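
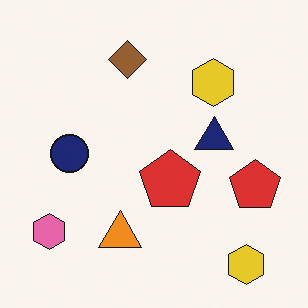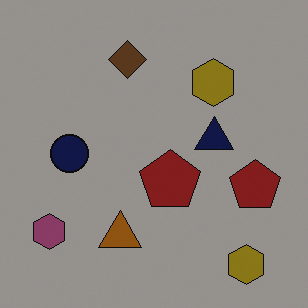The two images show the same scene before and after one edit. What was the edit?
The second image is the first noticeably darkened.

Every pixel — background and shapes alike — is uniformly darkened.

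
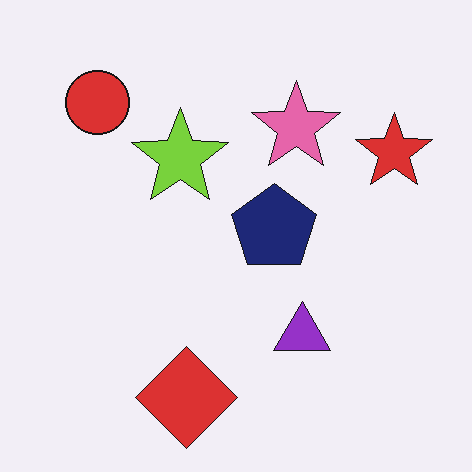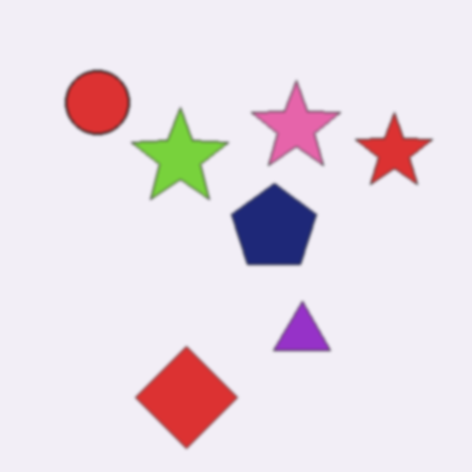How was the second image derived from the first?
It was given a subtle gaussian blur.

Shape edges and outlines are uniformly softened across the whole image.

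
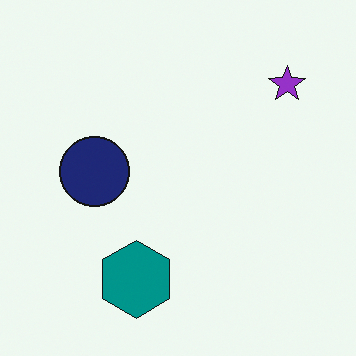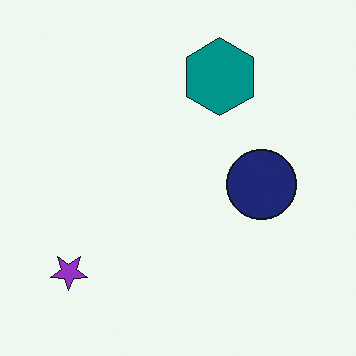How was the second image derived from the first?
The transformation is: rotated 180°.

The purple star sits in the top-right of the first image and the bottom-left of the second — consistent with a whole-image 180° rotation.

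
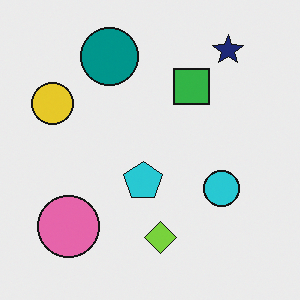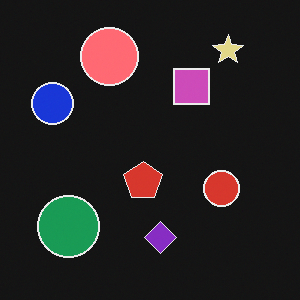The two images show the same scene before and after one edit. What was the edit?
It was color-inverted (negative).

The light background has become dark and every shape's color is its complement — a photographic negative.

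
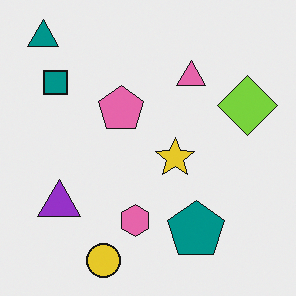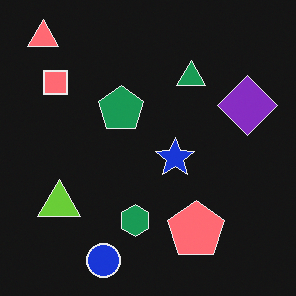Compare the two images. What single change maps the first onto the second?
Color-inverted (negative).

The light background has become dark and every shape's color is its complement — a photographic negative.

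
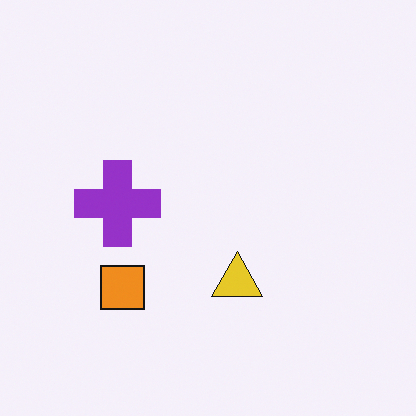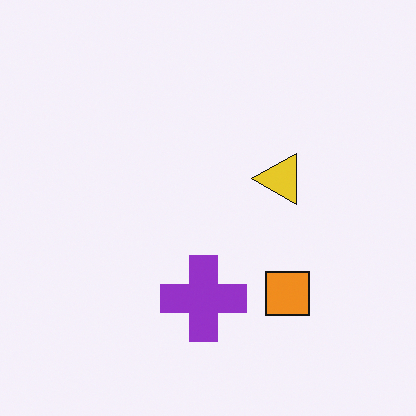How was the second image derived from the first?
The transformation is: rotated 90° counter-clockwise.

The orange square sits in the bottom-left of the first image and the bottom-right of the second — consistent with a whole-image 90° counter-clockwise rotation.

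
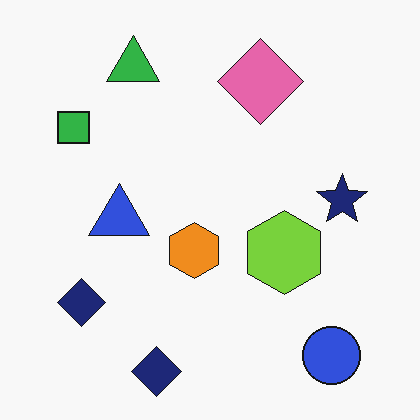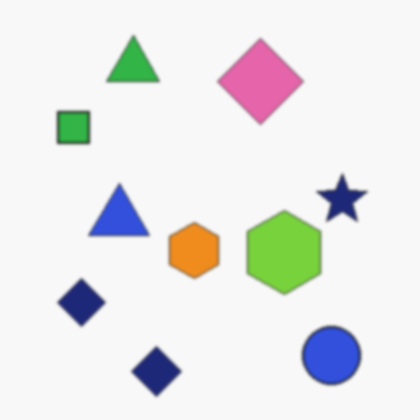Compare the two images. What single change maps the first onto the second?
The second image is the first given a subtle gaussian blur.

Shape edges and outlines are uniformly softened across the whole image.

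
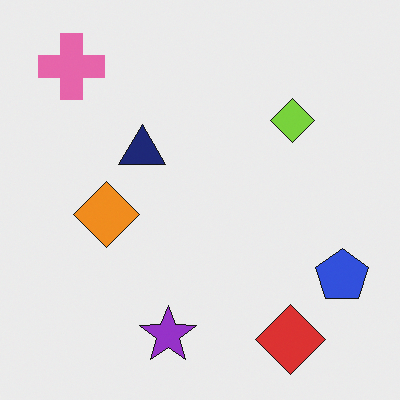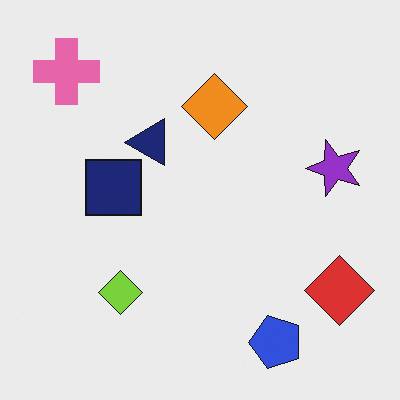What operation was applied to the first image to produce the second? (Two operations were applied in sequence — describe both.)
Transposed (reflected across the top-left ↔ bottom-right diagonal), then overlaid with an additional navy square.

Shapes have swapped their row and column positions — what was in the top-right is now in the bottom-left — a diagonal reflection. A navy square appears in the second image that is absent from the first.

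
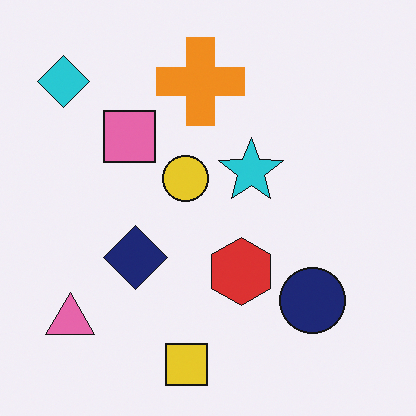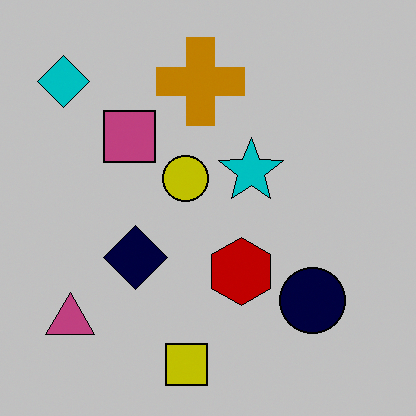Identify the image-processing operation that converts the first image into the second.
The transformation is: aggressively posterized.

Each flat color has snapped to a coarser quantized level — most visibly, the near-white background has dropped to a flat grey.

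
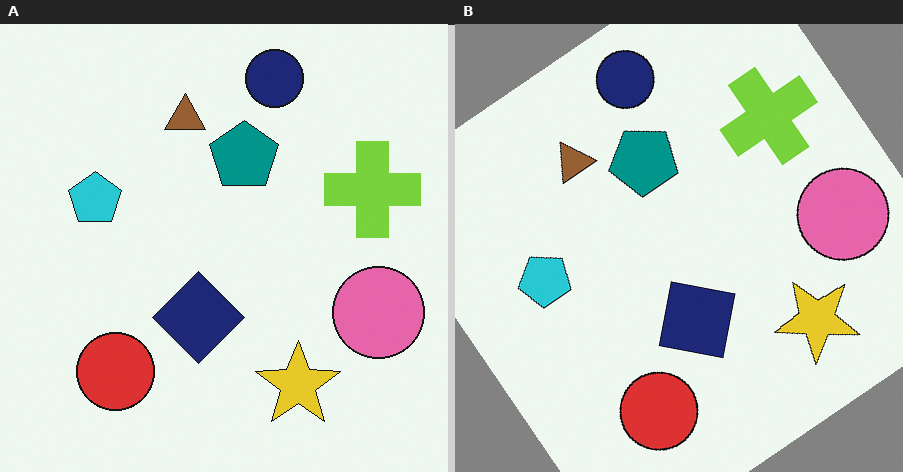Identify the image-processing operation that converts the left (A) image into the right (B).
The right (B) image is the left (A) rotated counter-clockwise by a large amount — several tens of degrees.

Every shape is tilted by the same angle and the image corners show triangular fill wedges — a whole-image rotation by a non-right angle.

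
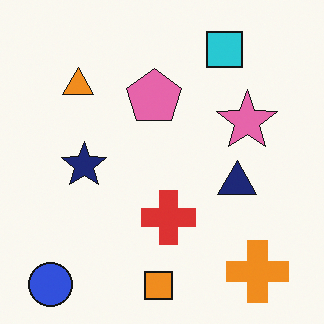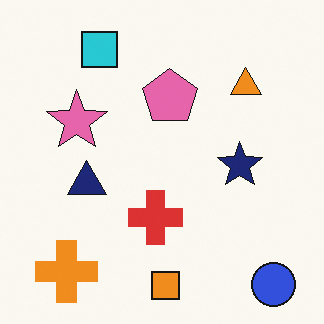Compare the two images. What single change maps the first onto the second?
The transformation is: flipped horizontally (left ↔ right).

The blue circle is in the bottom-left of the first image and the bottom-right of the second — shapes on opposite sides of the vertical midline have swapped in a mirror flip.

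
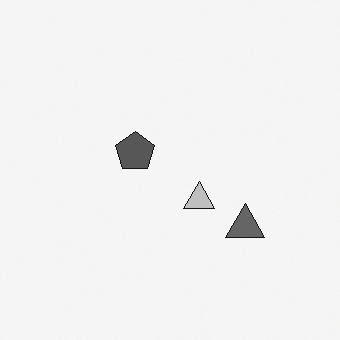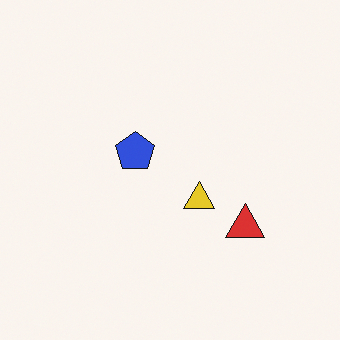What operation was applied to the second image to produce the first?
The transformation is: converted to grayscale.

All color is removed — every shape is now a shade of grey.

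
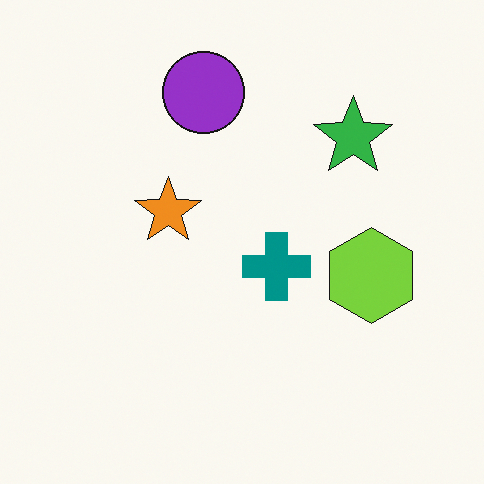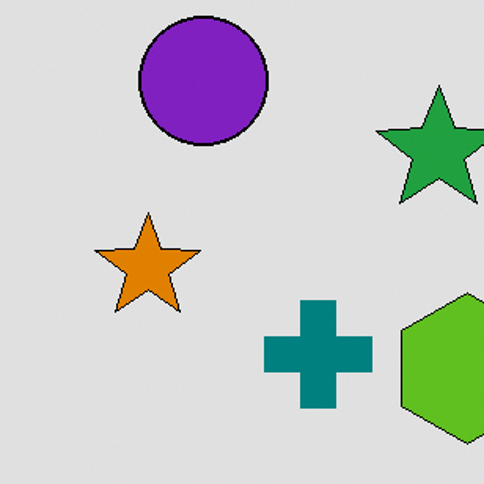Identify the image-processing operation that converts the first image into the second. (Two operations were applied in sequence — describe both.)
This is the original image moderately posterized, then cropped to a modestly smaller region and rescaled.

Each flat color has snapped to a coarser quantized level — most visibly, the near-white background has dropped to a flat grey. The visible shapes are larger and the field of view is narrower; shapes near the original edges may be partly or wholly outside the frame — a crop-and-rescale.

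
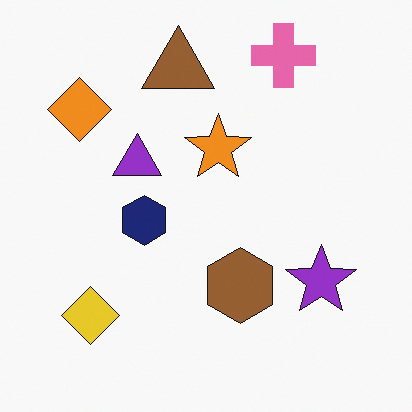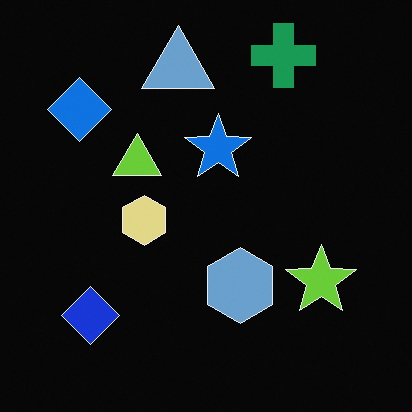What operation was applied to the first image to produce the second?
This is the original image color-inverted (negative).

The light background has become dark and every shape's color is its complement — a photographic negative.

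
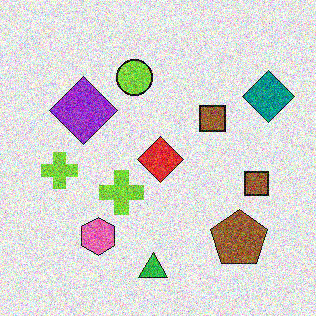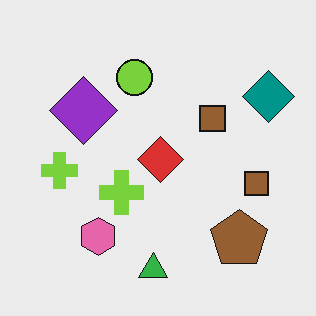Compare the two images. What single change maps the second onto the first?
The transformation is: degraded with a thick layer of grain.

Random speckle covers the whole image, including the flat background.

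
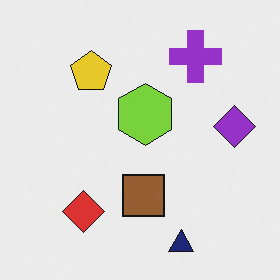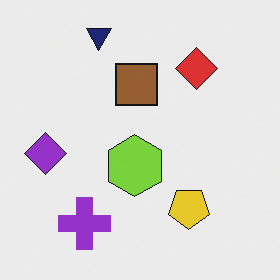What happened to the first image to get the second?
The image was rotated 180°.

The navy triangle sits in the bottom of the first image and the top of the second — consistent with a whole-image 180° rotation.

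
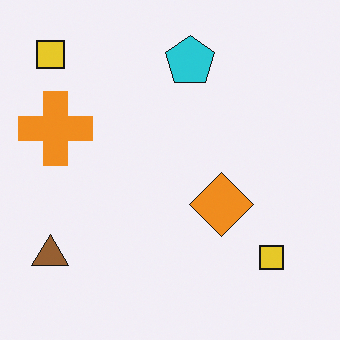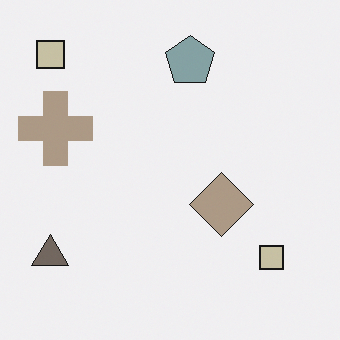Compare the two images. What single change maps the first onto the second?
The image was heavily desaturated.

All colors are more muted and greyish — a global saturation change.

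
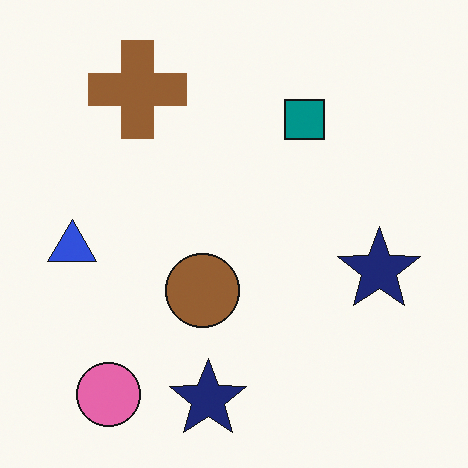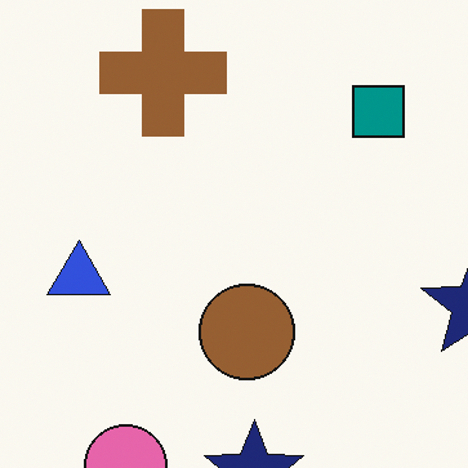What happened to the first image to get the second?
The image was cropped slightly and scaled back up.

The visible shapes are larger and the field of view is narrower; shapes near the original edges may be partly or wholly outside the frame — a crop-and-rescale.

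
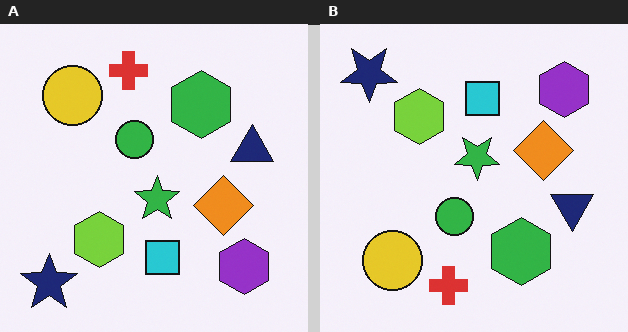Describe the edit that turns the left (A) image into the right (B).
The transformation is: flipped vertically (top ↔ bottom).

The red cross is in the top of the left (A) image and the bottom of the right (B) — shapes on opposite sides of the horizontal midline have swapped in a mirror flip.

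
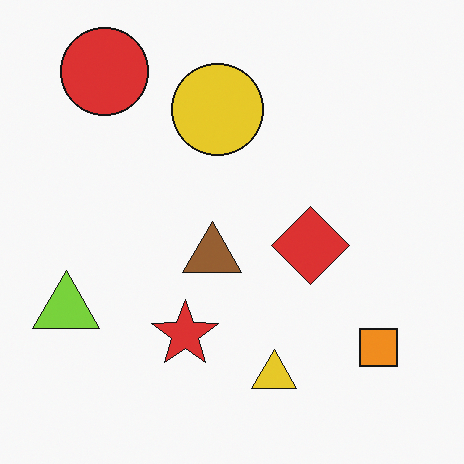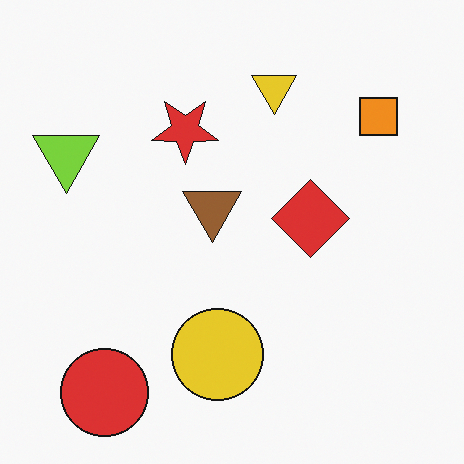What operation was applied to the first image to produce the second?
The image was flipped vertically (top ↔ bottom).

The red circle is in the top-left of the first image and the bottom-left of the second — shapes on opposite sides of the horizontal midline have swapped in a mirror flip.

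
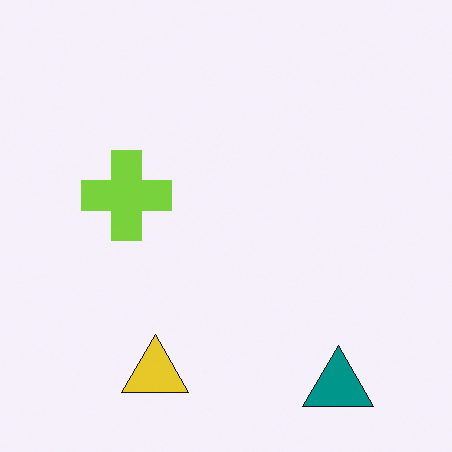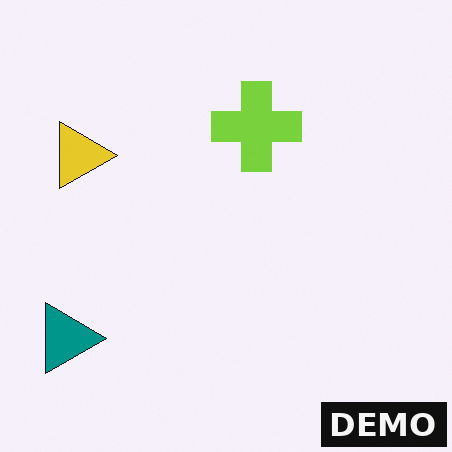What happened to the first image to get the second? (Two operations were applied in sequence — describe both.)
The image was rotated 90° clockwise, then watermarked with the text "DEMO" in the lower-right corner.

The teal triangle sits in the bottom-right of the first image and the bottom-left of the second — consistent with a whole-image 90° clockwise rotation. A dark label reading "DEMO" appears in the lower-right corner.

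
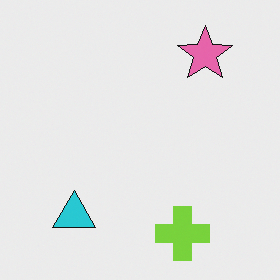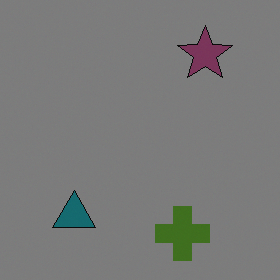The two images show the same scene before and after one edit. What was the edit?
The image was noticeably darkened.

Every pixel — background and shapes alike — is uniformly darkened.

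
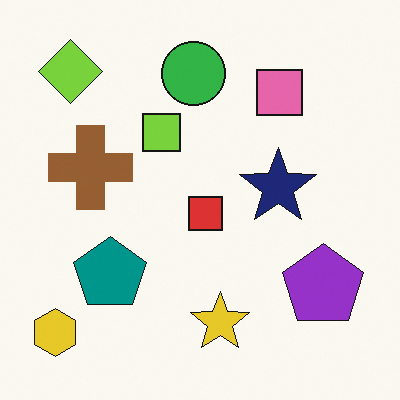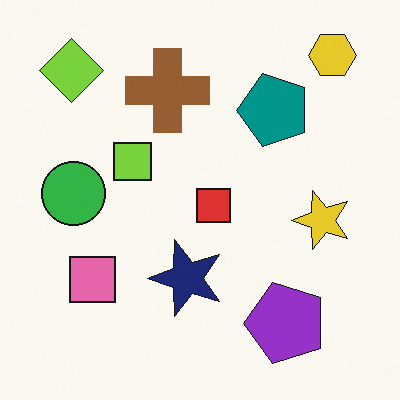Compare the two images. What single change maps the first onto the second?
The second image is the first transposed (reflected across the top-left ↔ bottom-right diagonal).

Shapes have swapped their row and column positions — what was in the top-right is now in the bottom-left — a diagonal reflection.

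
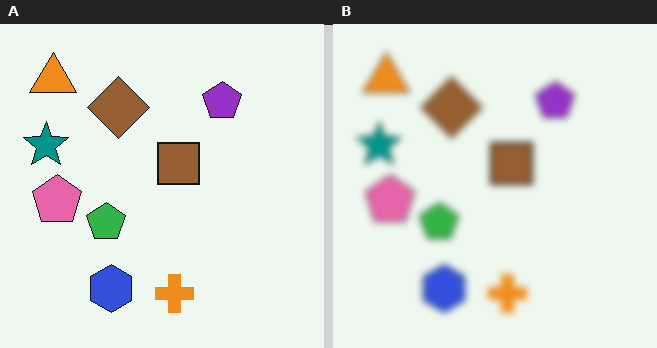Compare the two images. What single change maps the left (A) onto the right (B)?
The right (B) image is the left (A) noticeably gaussian-blurred.

Shape edges and outlines are uniformly softened across the whole image.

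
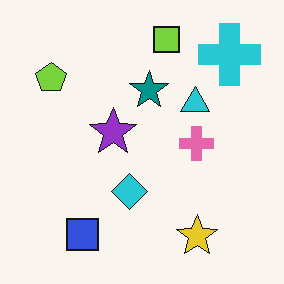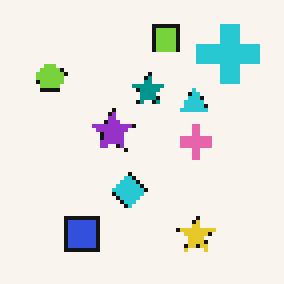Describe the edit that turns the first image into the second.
The image was mildly pixelated.

Shapes are reduced to large square blocks; fine edges and outlines are lost — a downscale-then-upscale (mosaic) effect.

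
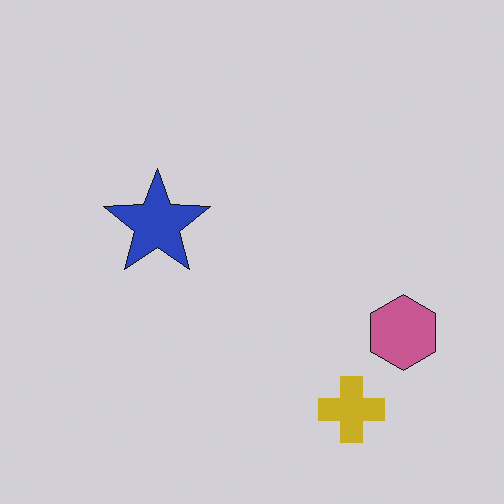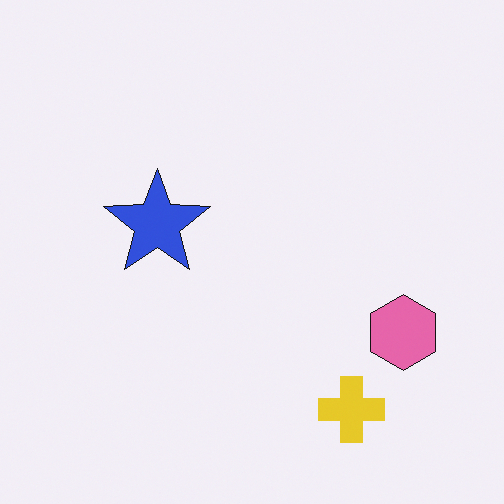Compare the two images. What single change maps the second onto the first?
The image was slightly darkened.

Every pixel — background and shapes alike — is uniformly darkened.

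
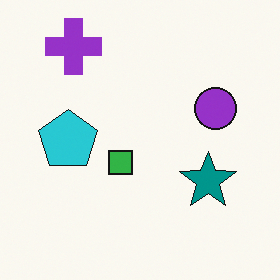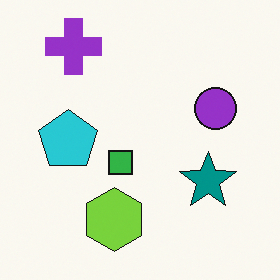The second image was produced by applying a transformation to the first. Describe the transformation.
It was overlaid with an additional lime hexagon.

A lime hexagon appears in the second image that is absent from the first.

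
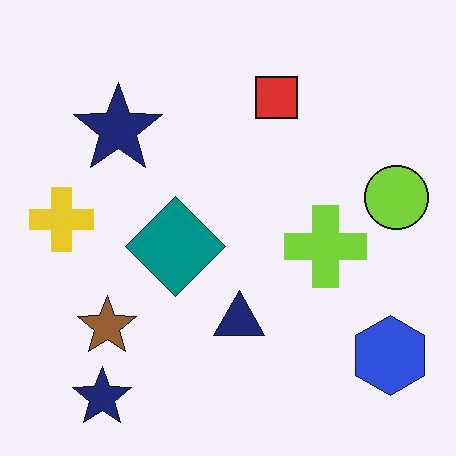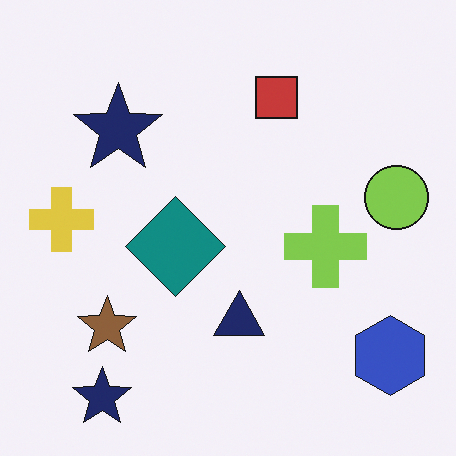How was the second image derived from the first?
It was slightly desaturated.

All colors are more muted and greyish — a global saturation change.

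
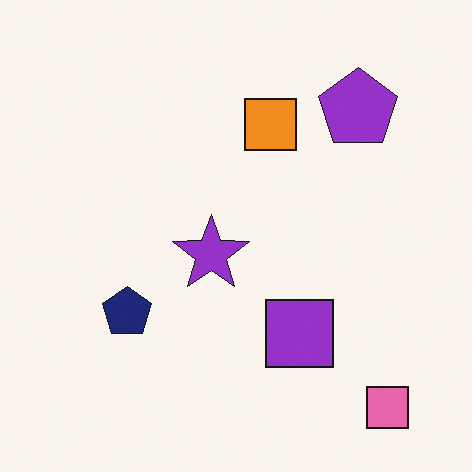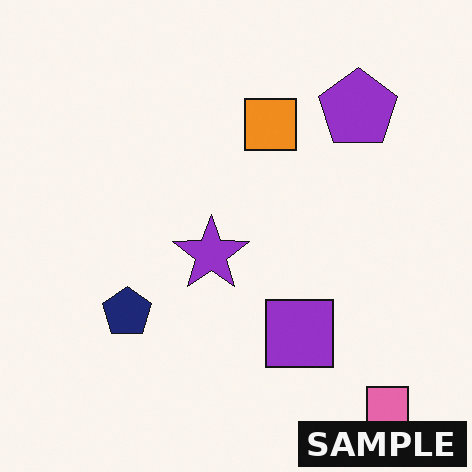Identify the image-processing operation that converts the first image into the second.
It was watermarked with the text "SAMPLE" in the lower-right corner.

A dark label reading "SAMPLE" appears in the lower-right corner.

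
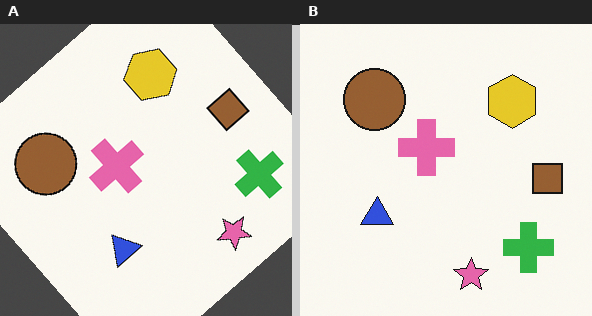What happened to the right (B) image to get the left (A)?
Rotated counter-clockwise by a large amount — several tens of degrees.

Every shape is tilted by the same angle and the image corners show triangular fill wedges — a whole-image rotation by a non-right angle.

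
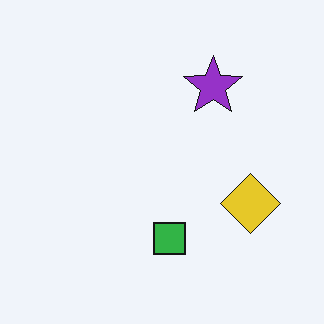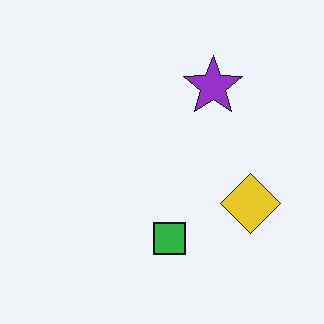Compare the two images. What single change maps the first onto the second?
Given moderate JPEG compression.

Blocky 8×8 compression artifacts appear around shape edges and the flat background shows ringing — characteristic JPEG degradation.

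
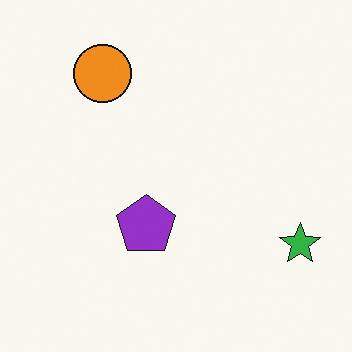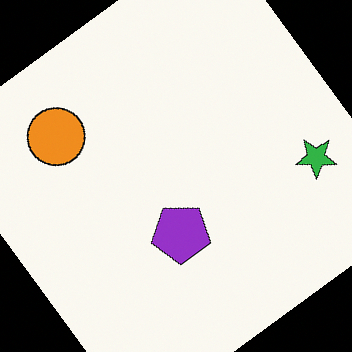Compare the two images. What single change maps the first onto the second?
The transformation is: rotated counter-clockwise by a large amount — several tens of degrees.

Every shape is tilted by the same angle and the image corners show triangular fill wedges — a whole-image rotation by a non-right angle.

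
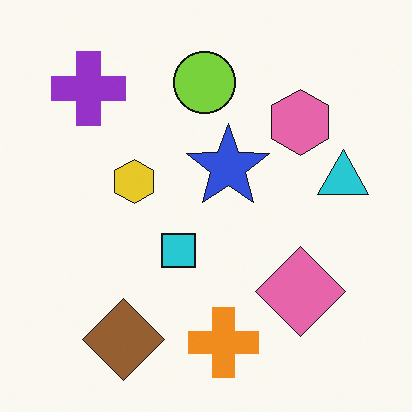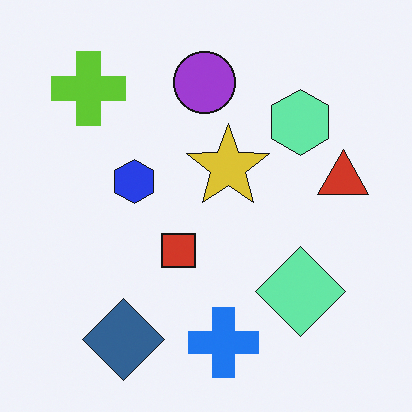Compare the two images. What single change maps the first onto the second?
The transformation is: hue-shifted by a large amount.

Every shape's color has rotated by the same amount around the hue wheel — a uniform hue shift.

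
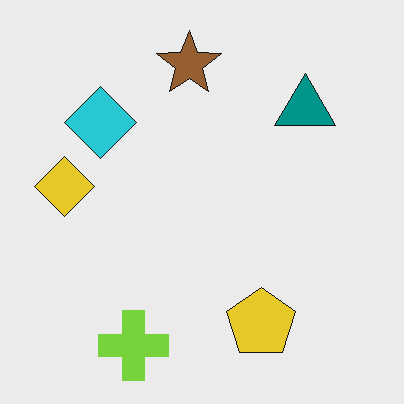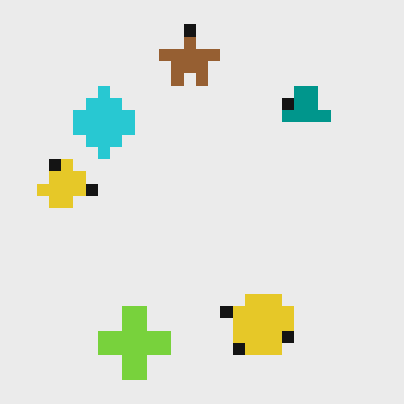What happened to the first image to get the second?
The second image is the first heavily pixelated into large blocks.

Shapes are reduced to large square blocks; fine edges and outlines are lost — a downscale-then-upscale (mosaic) effect.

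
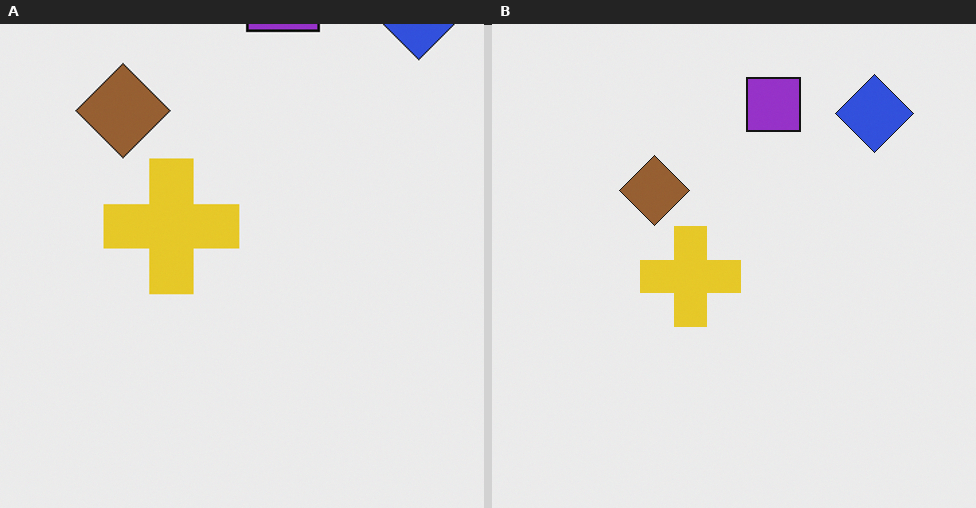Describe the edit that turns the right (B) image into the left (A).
It was cropped to a modestly smaller region and rescaled.

The visible shapes are larger and the field of view is narrower; shapes near the original edges may be partly or wholly outside the frame — a crop-and-rescale.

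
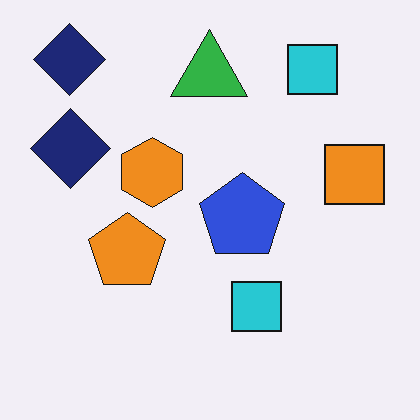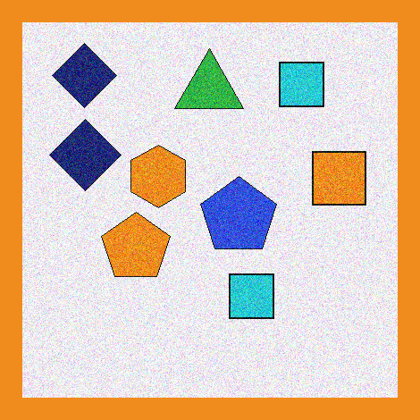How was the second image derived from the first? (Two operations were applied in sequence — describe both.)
Degraded with visible gaussian noise, then framed with a orange border.

Random speckle covers the whole image, including the flat background. A solid orange frame runs around the edge of the second image, with the content slightly shrunk inside it.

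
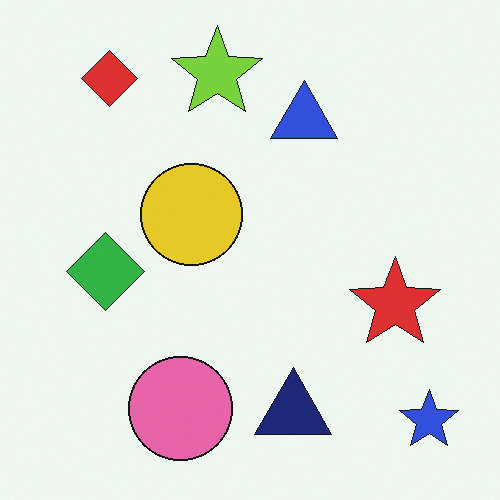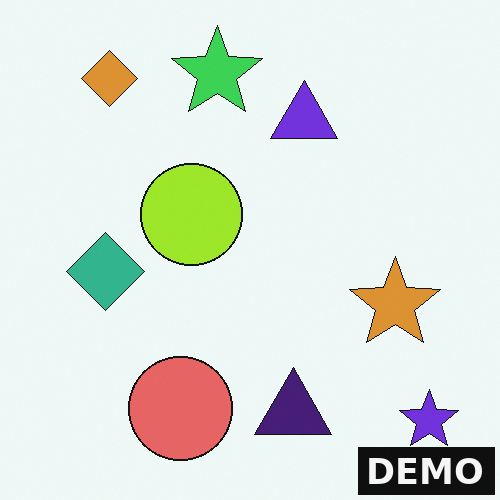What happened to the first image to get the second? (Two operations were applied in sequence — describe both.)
Hue-shifted slightly, then watermarked with the text "DEMO" in the lower-right corner.

Every shape's color has rotated by the same amount around the hue wheel — a uniform hue shift. A dark label reading "DEMO" appears in the lower-right corner.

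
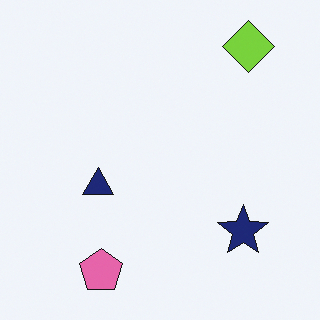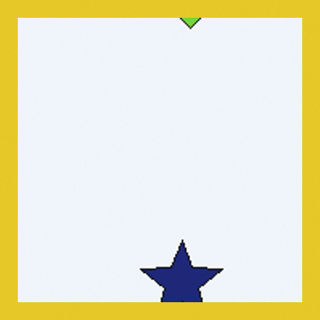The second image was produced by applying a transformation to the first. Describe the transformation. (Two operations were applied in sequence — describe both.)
The image was cropped to a noticeably smaller region and rescaled, then framed with a yellow border.

The visible shapes are larger and the field of view is narrower; shapes near the original edges may be partly or wholly outside the frame — a crop-and-rescale. A solid yellow frame runs around the edge of the second image, with the content slightly shrunk inside it.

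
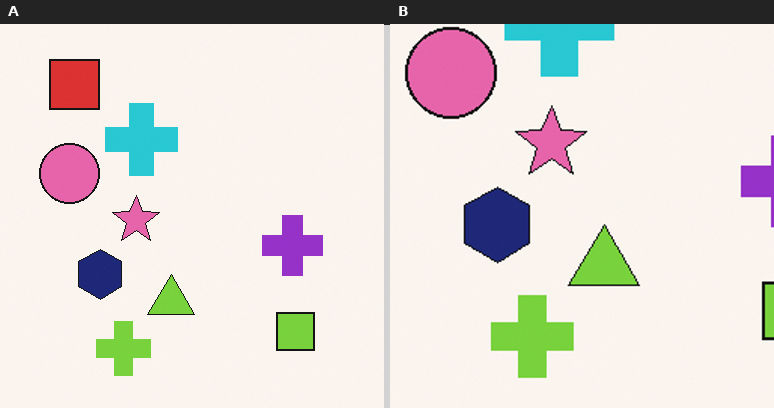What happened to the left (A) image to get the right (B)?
Cropped to a modestly smaller region and rescaled.

The visible shapes are larger and the field of view is narrower; shapes near the original edges may be partly or wholly outside the frame — a crop-and-rescale.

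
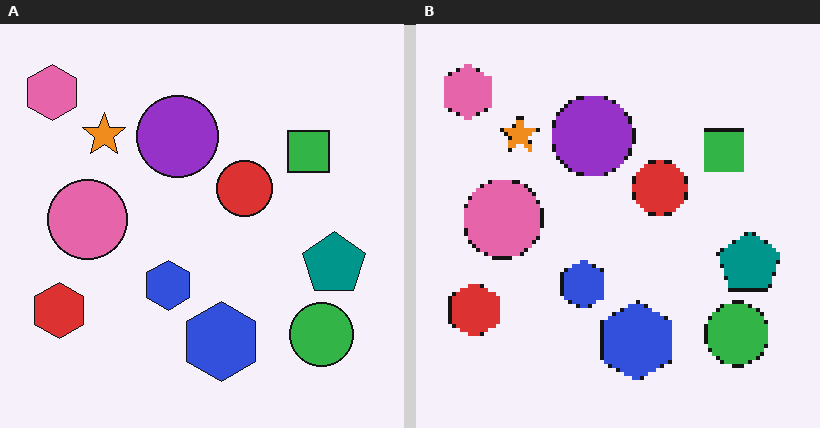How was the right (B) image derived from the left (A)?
The image was lightly pixelated (a mild mosaic effect).

Shapes are reduced to large square blocks; fine edges and outlines are lost — a downscale-then-upscale (mosaic) effect.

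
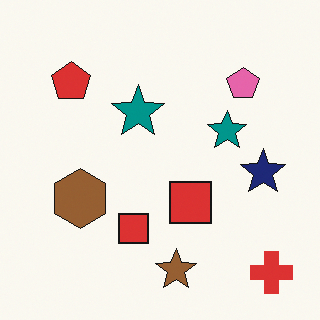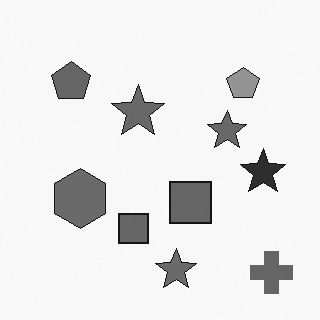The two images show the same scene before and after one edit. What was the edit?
The second image is the first converted to grayscale.

All color is removed — every shape is now a shade of grey.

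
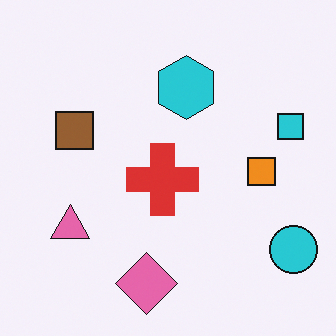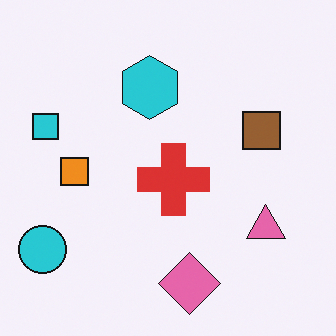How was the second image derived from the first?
It was flipped horizontally (left ↔ right).

The cyan circle is in the bottom-right of the first image and the bottom-left of the second — shapes on opposite sides of the vertical midline have swapped in a mirror flip.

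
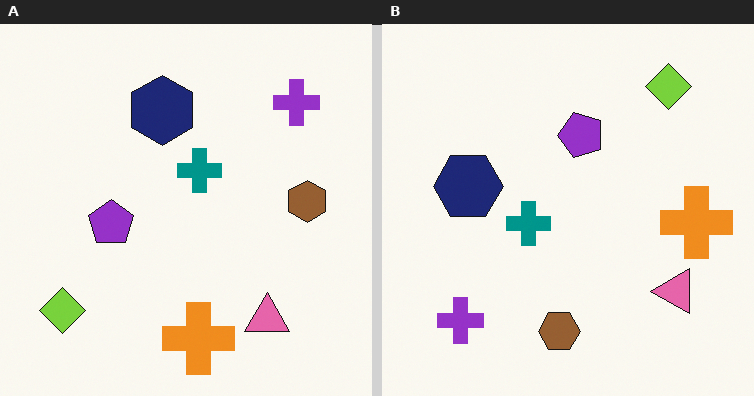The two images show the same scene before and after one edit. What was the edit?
The transformation is: transposed (reflected across the top-left ↔ bottom-right diagonal).

Shapes have swapped their row and column positions — what was in the top-right is now in the bottom-left — a diagonal reflection.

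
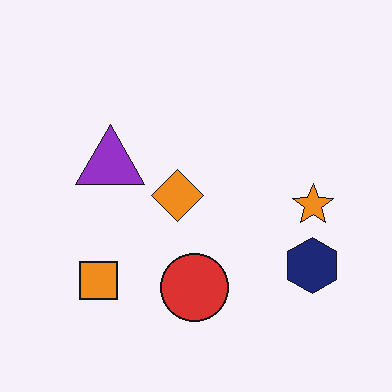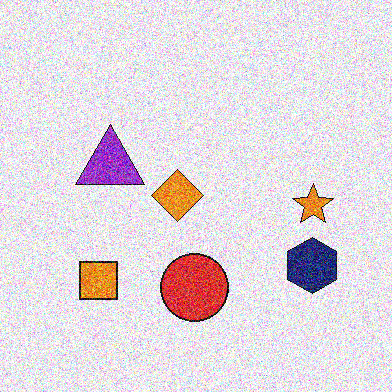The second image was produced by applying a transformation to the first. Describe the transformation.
This is the original image degraded with strong gaussian noise.

Random speckle covers the whole image, including the flat background.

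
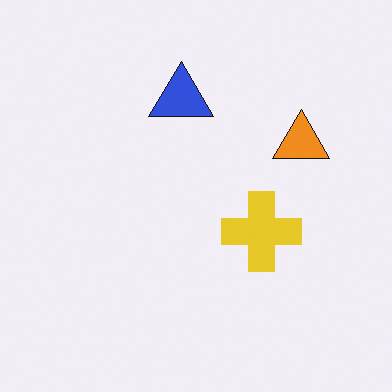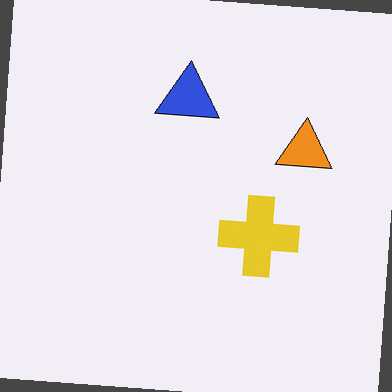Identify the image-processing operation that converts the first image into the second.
The image was rotated clockwise by a few degrees.

Every shape is tilted by the same angle and the image corners show triangular fill wedges — a whole-image rotation by a non-right angle.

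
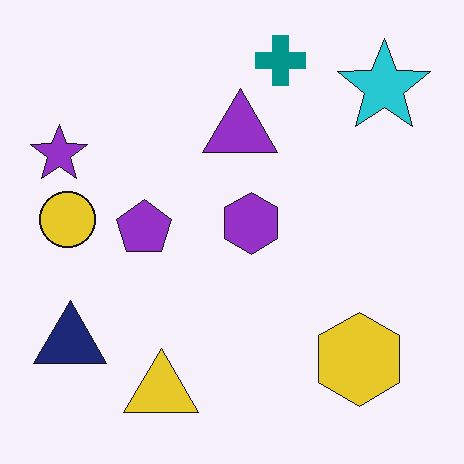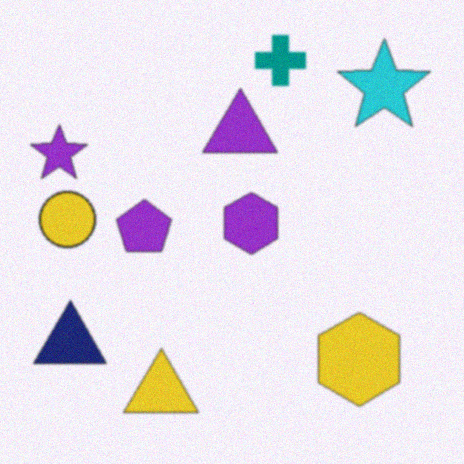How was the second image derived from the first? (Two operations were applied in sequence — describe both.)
This is the original image slightly softened, then degraded with light additive noise.

Shape edges and outlines are uniformly softened across the whole image. Random speckle covers the whole image, including the flat background.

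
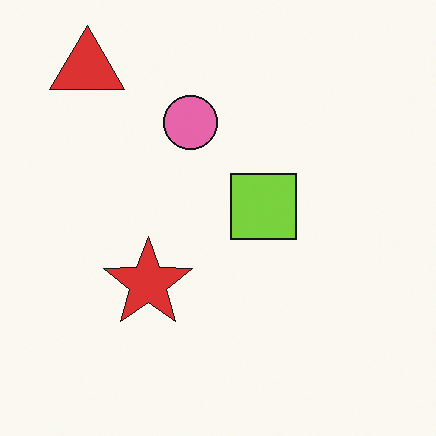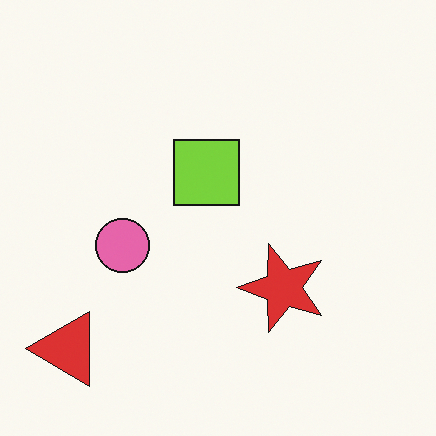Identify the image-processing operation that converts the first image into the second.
Rotated 90° counter-clockwise.

The red triangle sits in the top-left of the first image and the bottom-left of the second — consistent with a whole-image 90° counter-clockwise rotation.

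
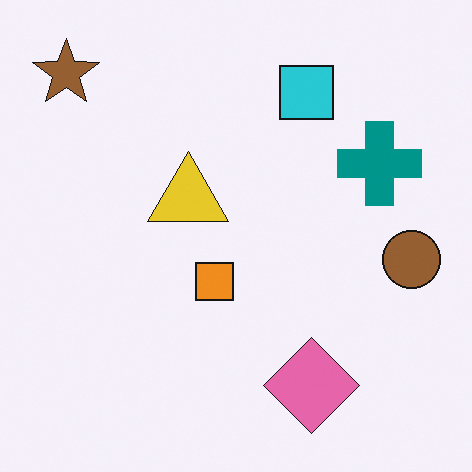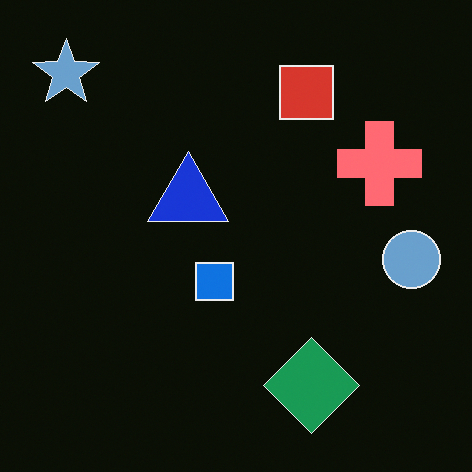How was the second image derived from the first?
It was color-inverted (negative).

The light background has become dark and every shape's color is its complement — a photographic negative.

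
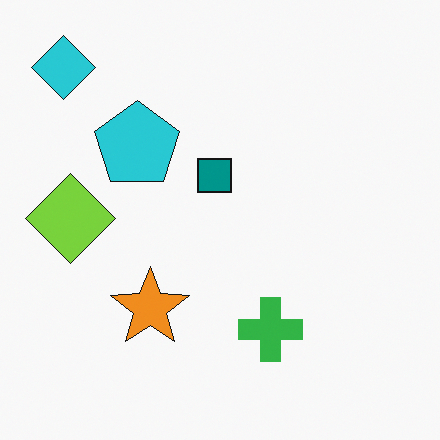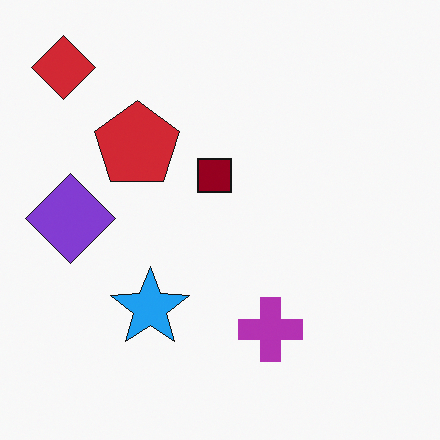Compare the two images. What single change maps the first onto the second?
The image was hue-shifted through roughly half the color wheel.

Every shape's color has rotated by the same amount around the hue wheel — a uniform hue shift.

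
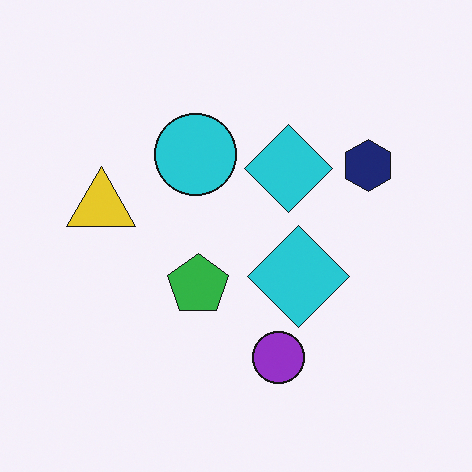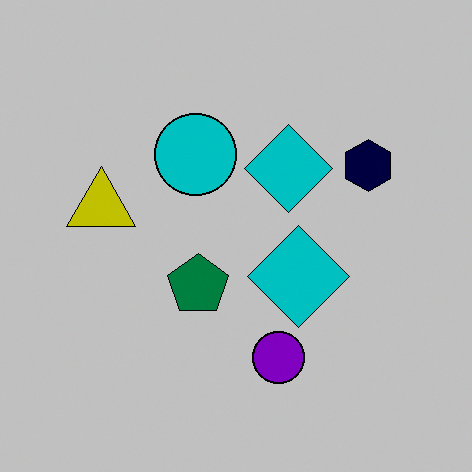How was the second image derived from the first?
It was aggressively posterized.

Each flat color has snapped to a coarser quantized level — most visibly, the near-white background has dropped to a flat grey.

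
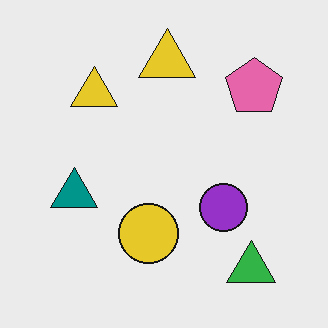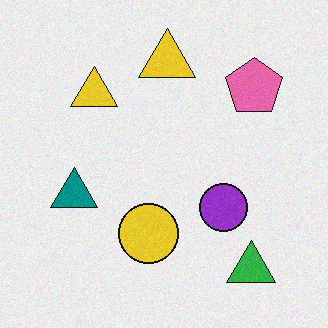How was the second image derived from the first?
This is the original image degraded with light additive noise.

Random speckle covers the whole image, including the flat background.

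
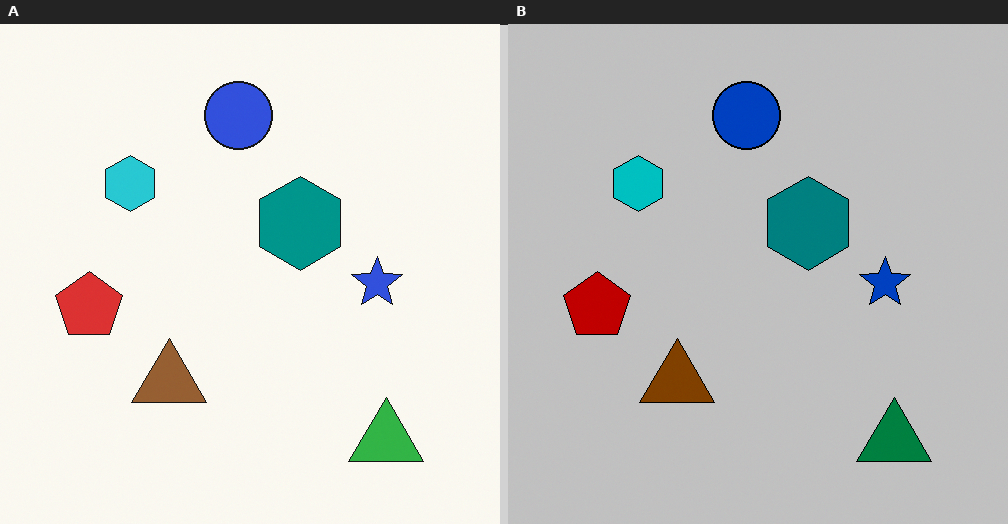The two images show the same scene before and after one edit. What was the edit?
The image was heavily posterized to just a handful of flat colors.

Each flat color has snapped to a coarser quantized level — most visibly, the near-white background has dropped to a flat grey.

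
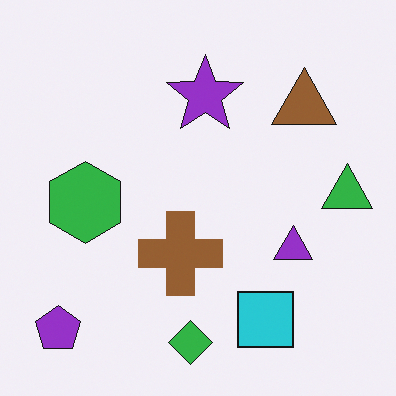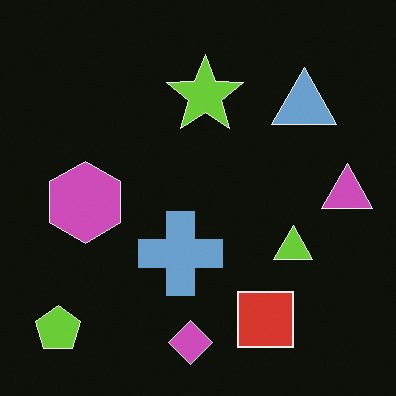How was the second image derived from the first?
It was color-inverted (negative).

The light background has become dark and every shape's color is its complement — a photographic negative.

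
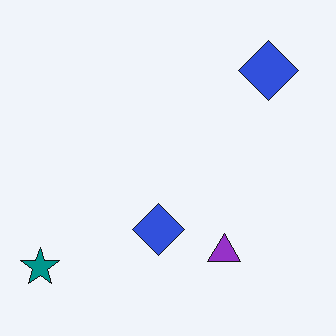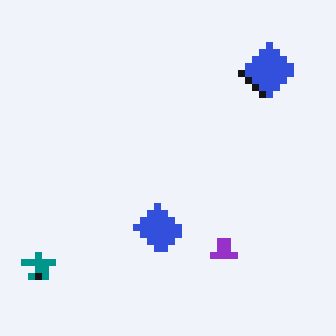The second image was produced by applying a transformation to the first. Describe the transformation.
The image was moderately pixelated.

Shapes are reduced to large square blocks; fine edges and outlines are lost — a downscale-then-upscale (mosaic) effect.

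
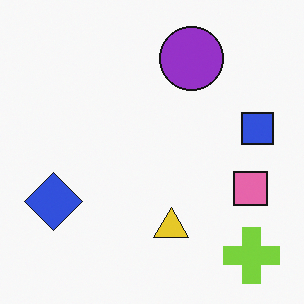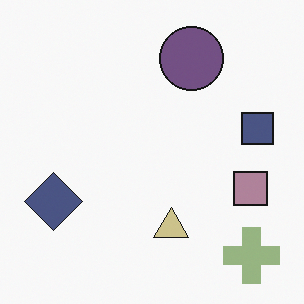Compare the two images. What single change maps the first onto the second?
The second image is the first heavily desaturated.

All colors are more muted and greyish — a global saturation change.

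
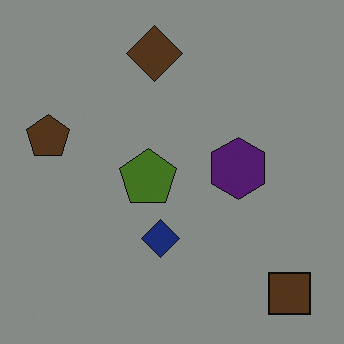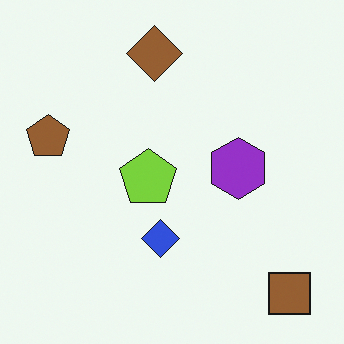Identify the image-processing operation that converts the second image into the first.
It was darkened a lot.

Every pixel — background and shapes alike — is uniformly darkened.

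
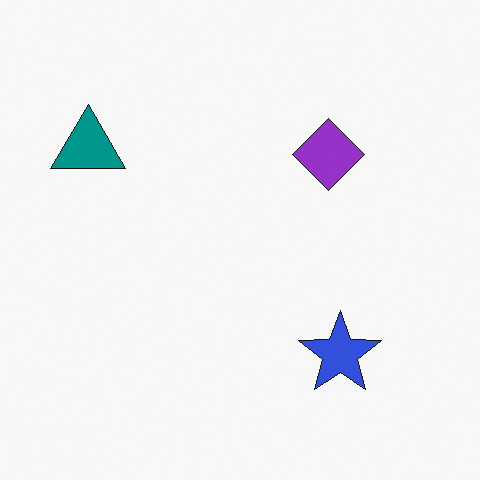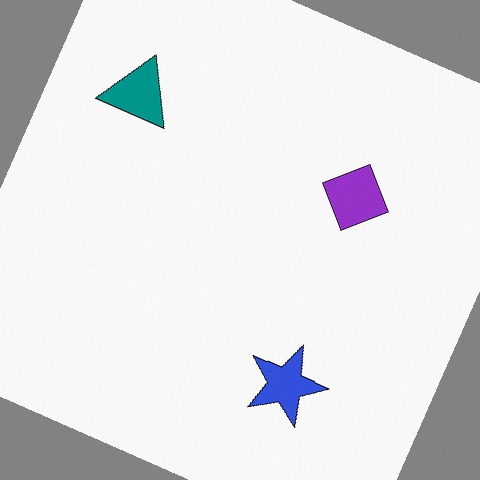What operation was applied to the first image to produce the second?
The second image is the first rotated clockwise by a moderate amount.

Every shape is tilted by the same angle and the image corners show triangular fill wedges — a whole-image rotation by a non-right angle.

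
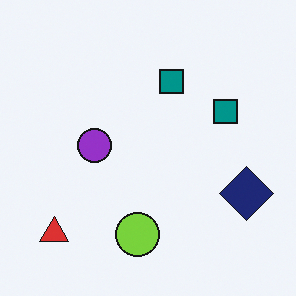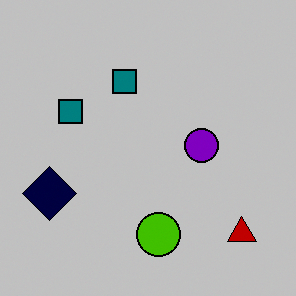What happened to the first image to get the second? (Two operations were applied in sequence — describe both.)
This is the original image aggressively posterized, then flipped horizontally (left ↔ right).

Each flat color has snapped to a coarser quantized level — most visibly, the near-white background has dropped to a flat grey. The navy diamond is in the right of the first image and the left of the second — shapes on opposite sides of the vertical midline have swapped in a mirror flip.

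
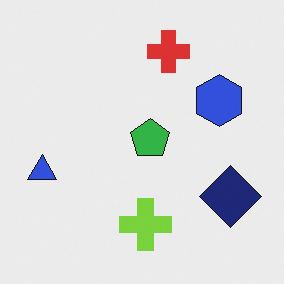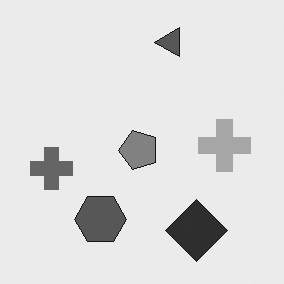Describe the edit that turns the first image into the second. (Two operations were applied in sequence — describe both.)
It was transposed (reflected across the top-left ↔ bottom-right diagonal), then converted to grayscale.

Shapes have swapped their row and column positions — what was in the top-right is now in the bottom-left — a diagonal reflection. All color is removed — every shape is now a shade of grey.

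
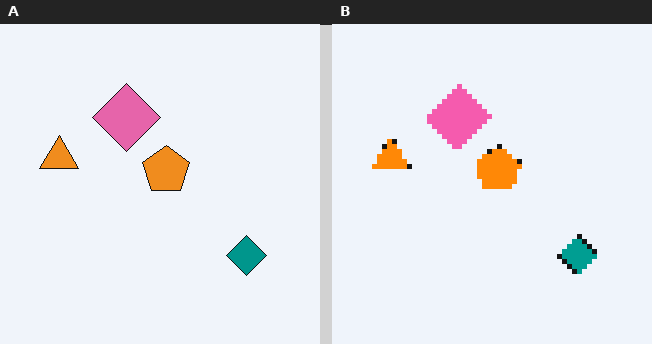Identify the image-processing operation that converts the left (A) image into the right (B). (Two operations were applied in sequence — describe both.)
The right (B) image is the left (A) slightly oversaturated, then lightly pixelated (a mild mosaic effect).

All colors are more vivid — a global saturation change. Shapes are reduced to large square blocks; fine edges and outlines are lost — a downscale-then-upscale (mosaic) effect.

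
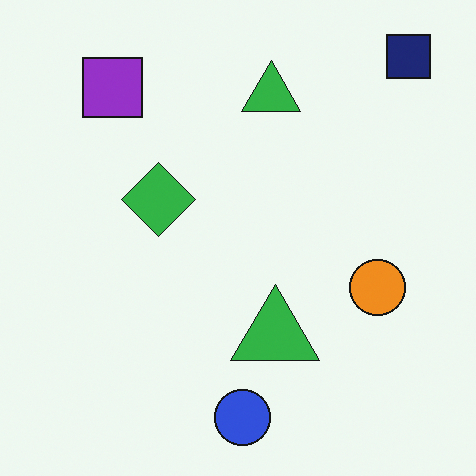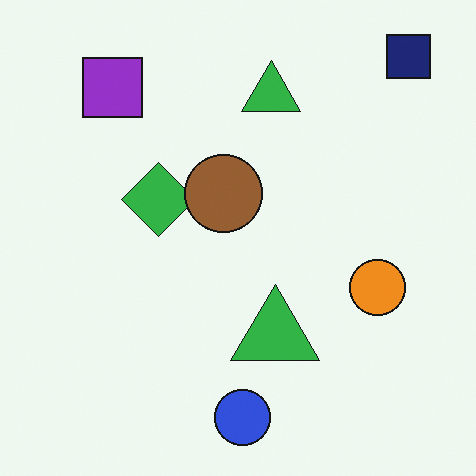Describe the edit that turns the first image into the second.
The transformation is: overlaid with an additional brown circle.

A brown circle appears in the second image that is absent from the first.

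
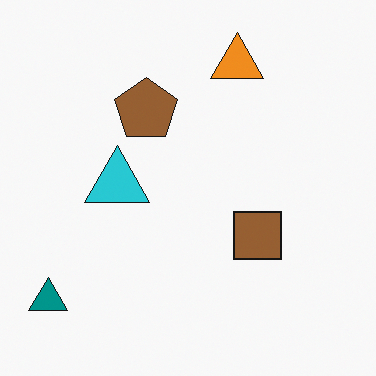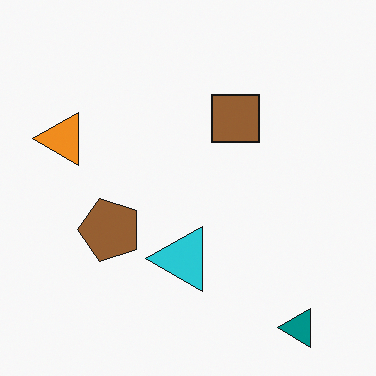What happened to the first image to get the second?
The second image is the first rotated 90° counter-clockwise.

The teal triangle sits in the bottom-left of the first image and the bottom-right of the second — consistent with a whole-image 90° counter-clockwise rotation.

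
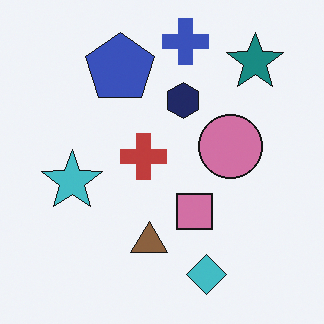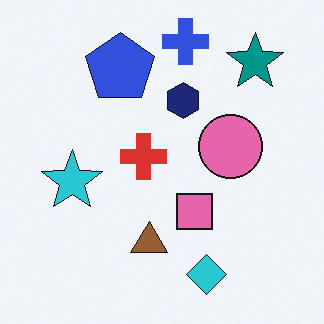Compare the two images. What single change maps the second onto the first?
The transformation is: slightly desaturated.

All colors are more muted and greyish — a global saturation change.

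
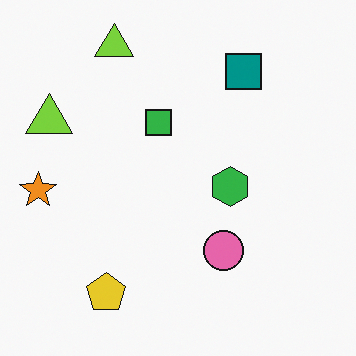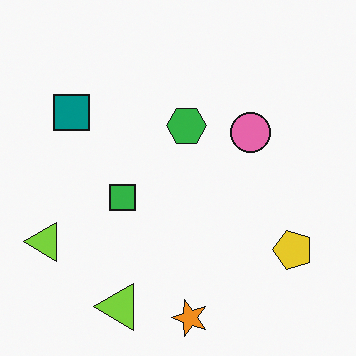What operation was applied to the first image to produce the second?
It was rotated 90° counter-clockwise.

The orange star sits in the left of the first image and the bottom of the second — consistent with a whole-image 90° counter-clockwise rotation.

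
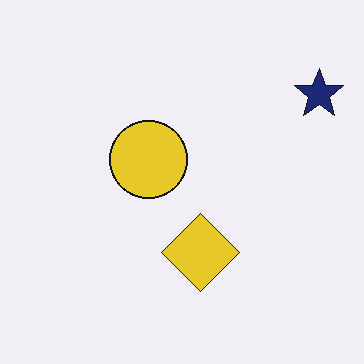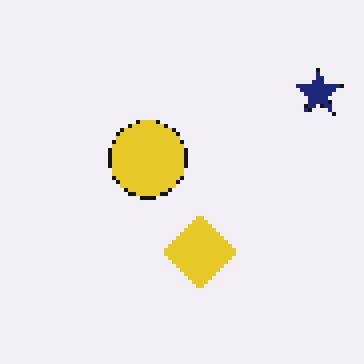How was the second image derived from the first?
This is the original image lightly pixelated (a mild mosaic effect).

Shapes are reduced to large square blocks; fine edges and outlines are lost — a downscale-then-upscale (mosaic) effect.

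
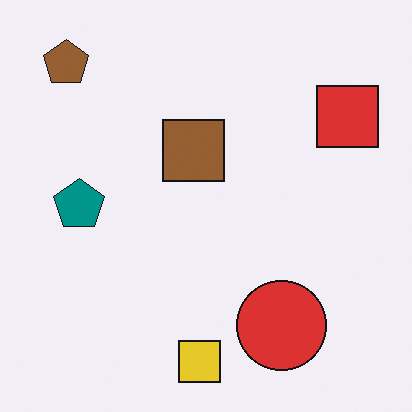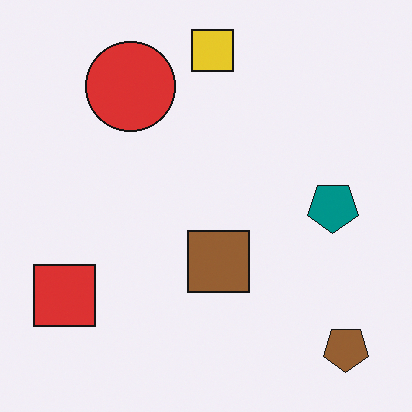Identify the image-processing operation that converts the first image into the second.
Rotated 180°.

The brown pentagon sits in the top-left of the first image and the bottom-right of the second — consistent with a whole-image 180° rotation.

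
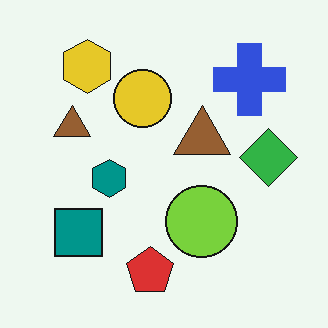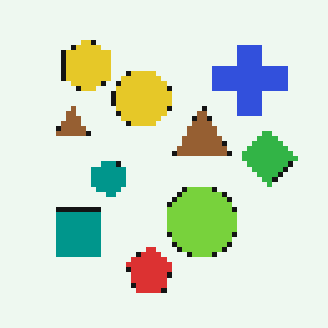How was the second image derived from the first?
The image was lightly pixelated (a mild mosaic effect).

Shapes are reduced to large square blocks; fine edges and outlines are lost — a downscale-then-upscale (mosaic) effect.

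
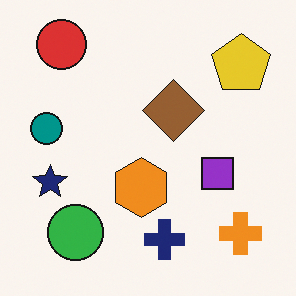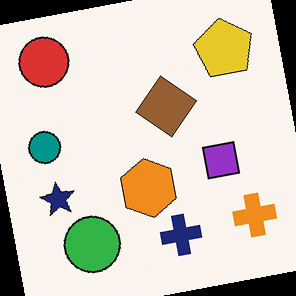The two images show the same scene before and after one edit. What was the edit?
The second image is the first rotated counter-clockwise by a small amount.

Every shape is tilted by the same angle and the image corners show triangular fill wedges — a whole-image rotation by a non-right angle.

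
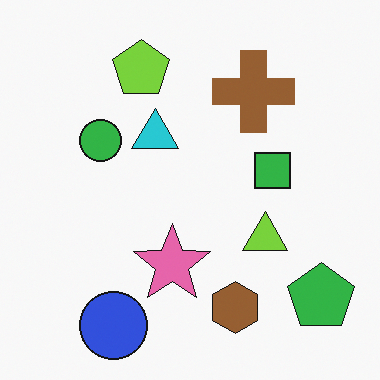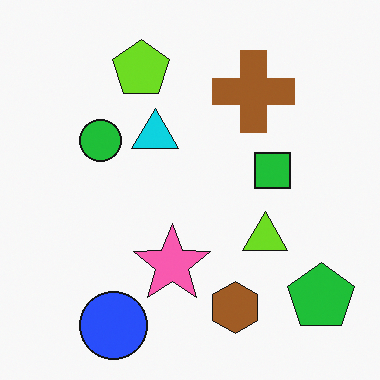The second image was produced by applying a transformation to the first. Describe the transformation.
The image was slightly oversaturated.

All colors are more vivid — a global saturation change.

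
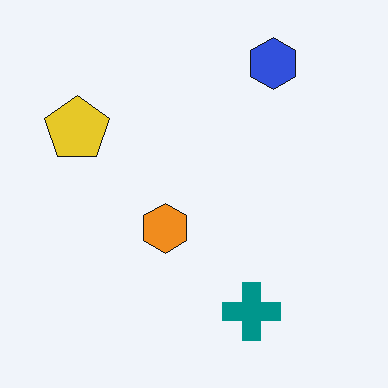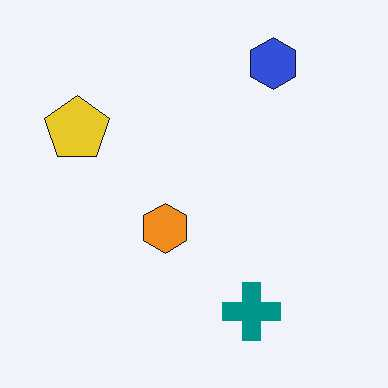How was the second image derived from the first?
The second image is the first given moderate JPEG compression.

Blocky 8×8 compression artifacts appear around shape edges and the flat background shows ringing — characteristic JPEG degradation.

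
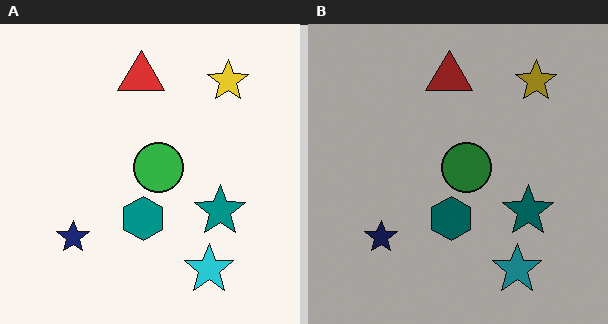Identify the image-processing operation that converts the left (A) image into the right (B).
The right (B) image is the left (A) substantially darkened.

Every pixel — background and shapes alike — is uniformly darkened.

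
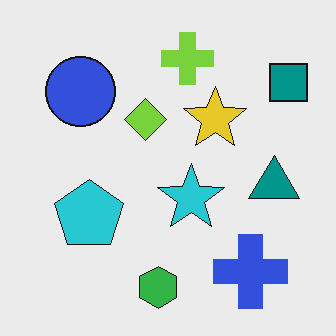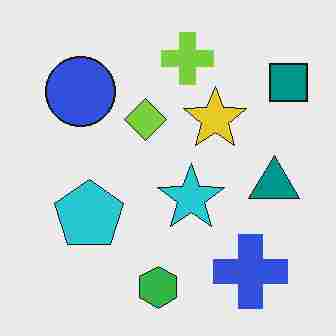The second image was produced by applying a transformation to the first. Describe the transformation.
Degraded with heavy JPEG compression.

Blocky 8×8 compression artifacts appear around shape edges and the flat background shows ringing — characteristic JPEG degradation.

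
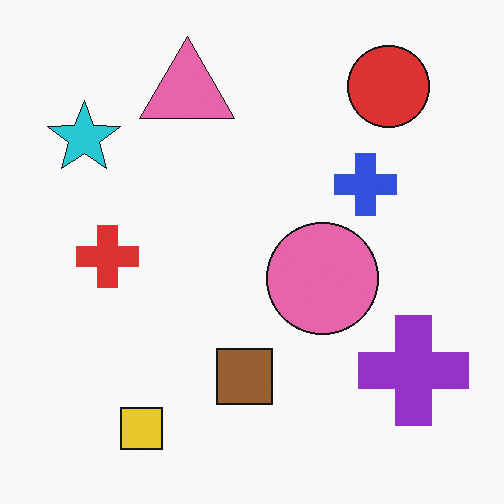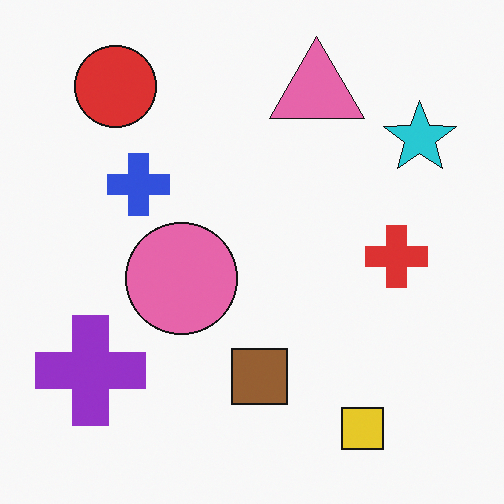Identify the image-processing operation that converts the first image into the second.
The transformation is: flipped horizontally (left ↔ right).

The cyan star is in the top-left of the first image and the top-right of the second — shapes on opposite sides of the vertical midline have swapped in a mirror flip.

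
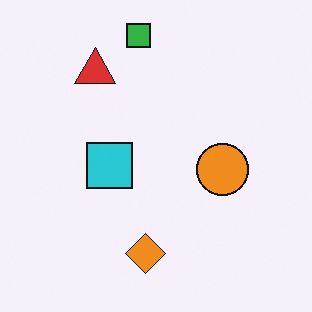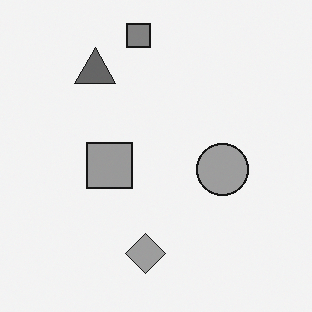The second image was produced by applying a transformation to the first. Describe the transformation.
It was converted to grayscale.

All color is removed — every shape is now a shade of grey.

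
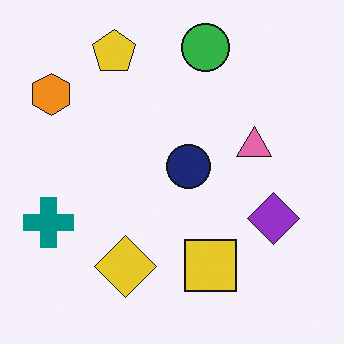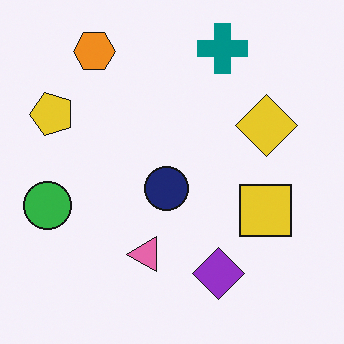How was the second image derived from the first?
This is the original image transposed (reflected across the top-left ↔ bottom-right diagonal).

Shapes have swapped their row and column positions — what was in the top-right is now in the bottom-left — a diagonal reflection.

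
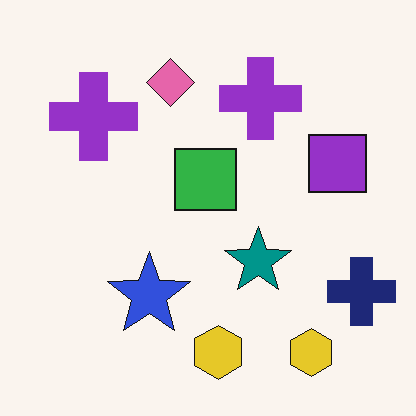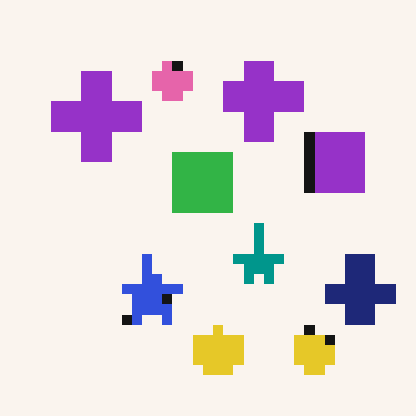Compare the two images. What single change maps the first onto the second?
It was coarsely pixelated.

Shapes are reduced to large square blocks; fine edges and outlines are lost — a downscale-then-upscale (mosaic) effect.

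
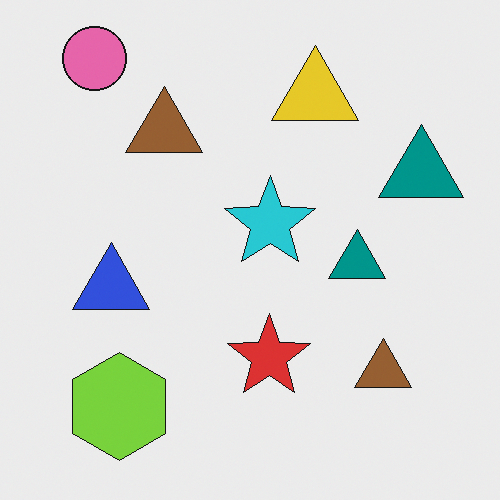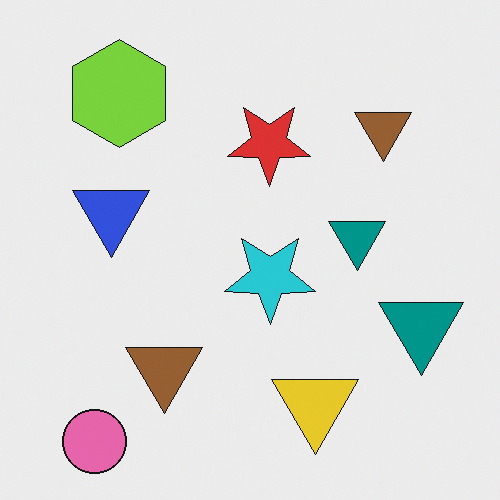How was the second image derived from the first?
The transformation is: flipped vertically (top ↔ bottom).

The pink circle is in the top-left of the first image and the bottom-left of the second — shapes on opposite sides of the horizontal midline have swapped in a mirror flip.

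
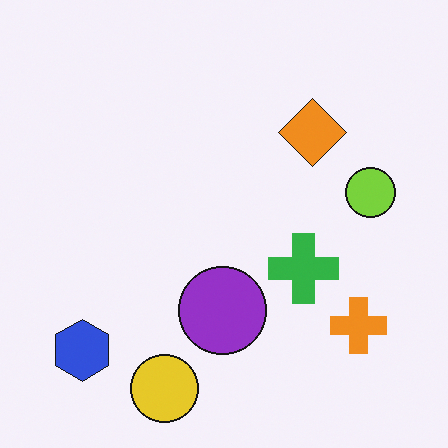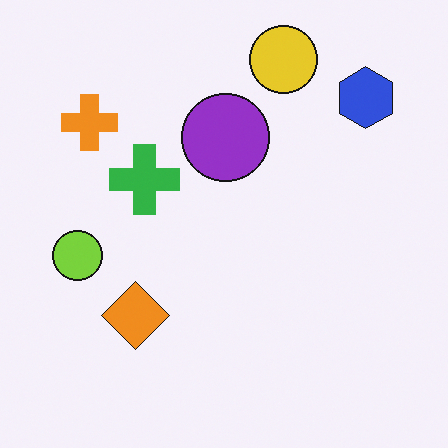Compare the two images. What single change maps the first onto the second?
The image was rotated 180°.

The blue hexagon sits in the bottom-left of the first image and the top-right of the second — consistent with a whole-image 180° rotation.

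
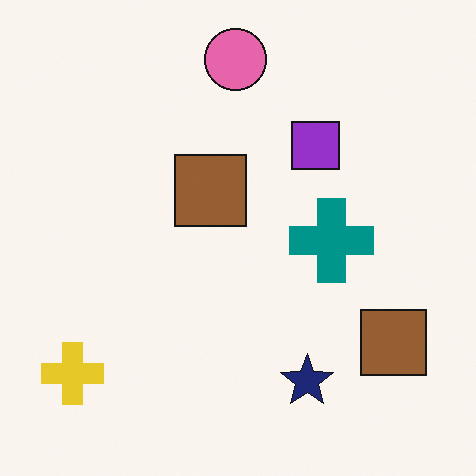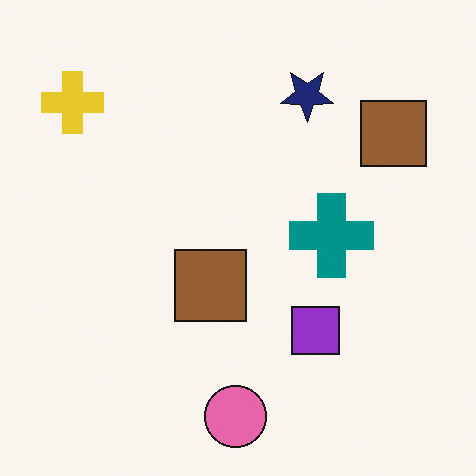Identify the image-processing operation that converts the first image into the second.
The transformation is: flipped vertically (top ↔ bottom).

The pink circle is in the top of the first image and the bottom of the second — shapes on opposite sides of the horizontal midline have swapped in a mirror flip.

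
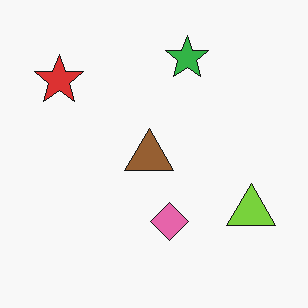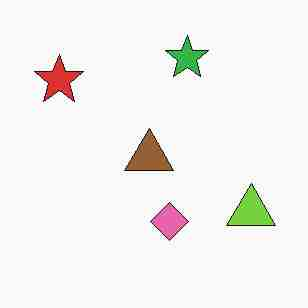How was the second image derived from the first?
The transformation is: heavily JPEG-compressed with obvious blocking artifacts.

Blocky 8×8 compression artifacts appear around shape edges and the flat background shows ringing — characteristic JPEG degradation.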